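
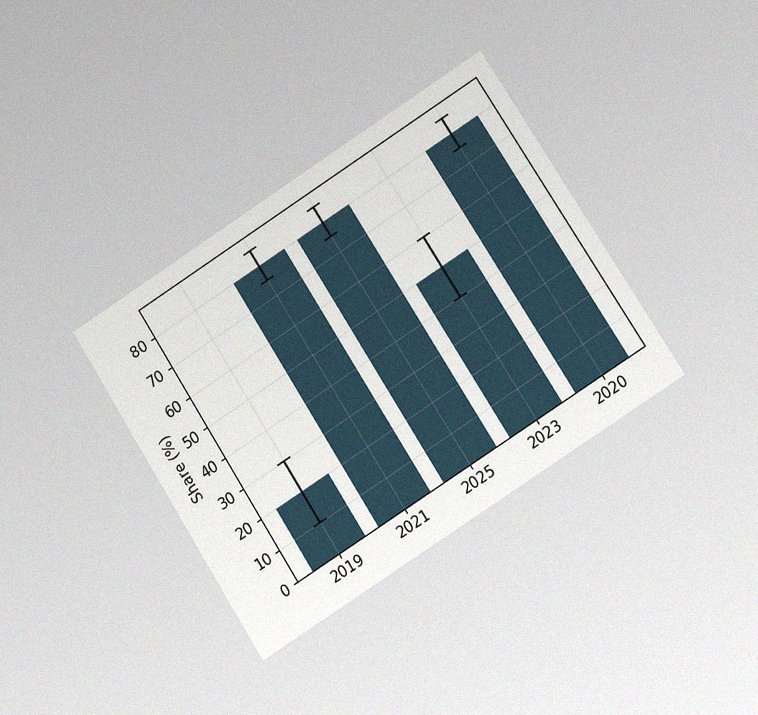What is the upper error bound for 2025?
The chart is tilted about 33° counter-clockwise and viewed at a slight angle, with some photo noise. The 2025 bar's upper whisker reaches 85%.

85%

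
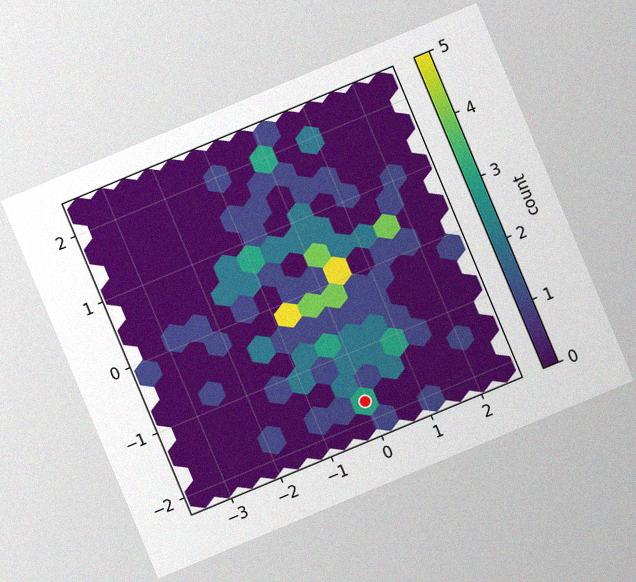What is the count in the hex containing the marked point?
The chart is tilted about 23° counter-clockwise, with some photo noise. The marked hex reads 3 on the colorbar.

3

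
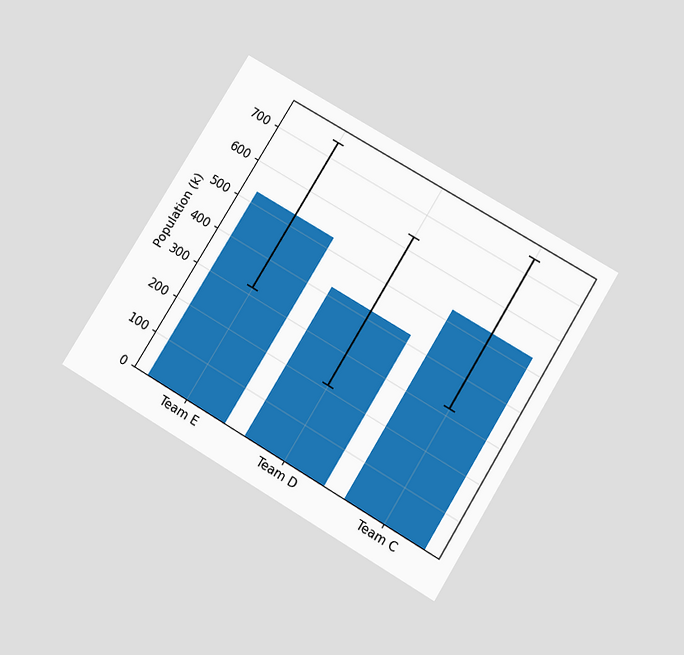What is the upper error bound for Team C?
742k

The chart is tilted about 31° clockwise and viewed slightly from below. The Team C bar's upper whisker reaches 742k.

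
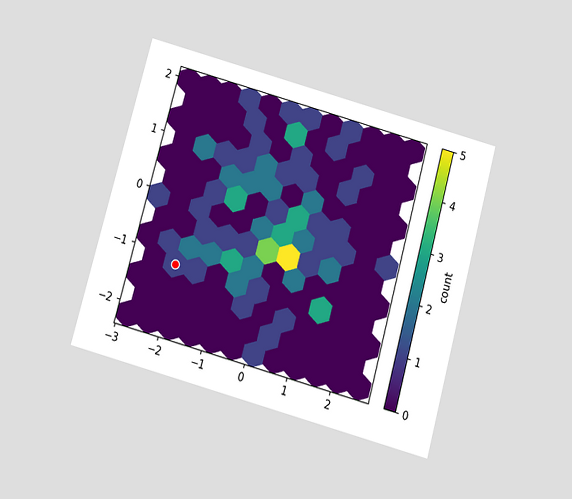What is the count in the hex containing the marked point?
1

The chart is tilted about 15° clockwise and viewed slightly from below. The marked hex reads 1 on the colorbar.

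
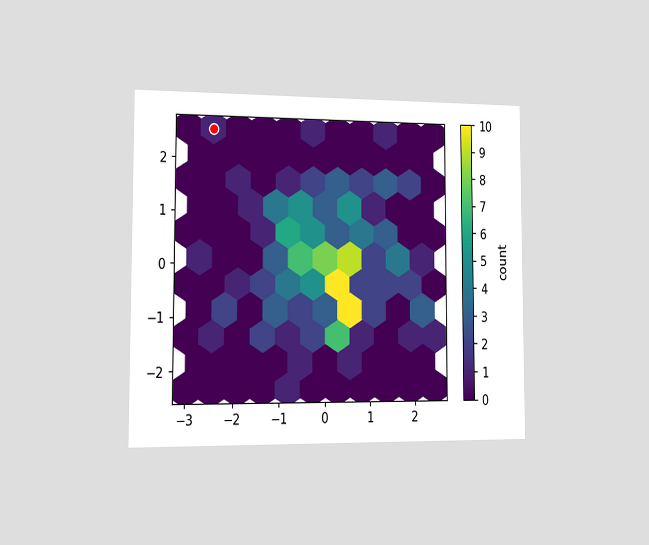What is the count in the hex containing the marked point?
1

The chart is viewed slightly from the left. The marked hex reads 1 on the colorbar.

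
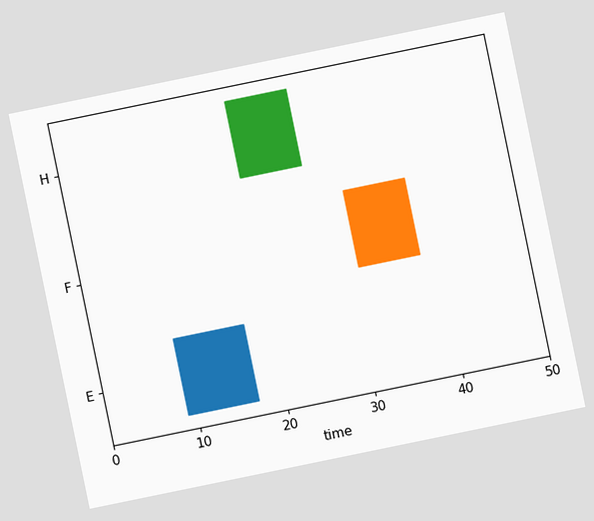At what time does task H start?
20

The chart is tilted about 12° counter-clockwise. The H bar begins at t=20.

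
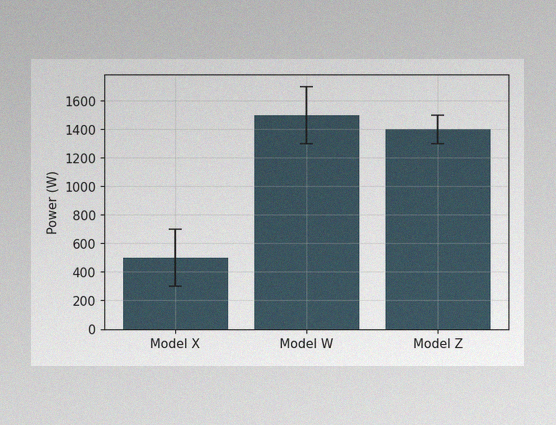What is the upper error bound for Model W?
1700W

The image has some photo noise and uneven lighting. The Model W bar's upper whisker reaches 1700W.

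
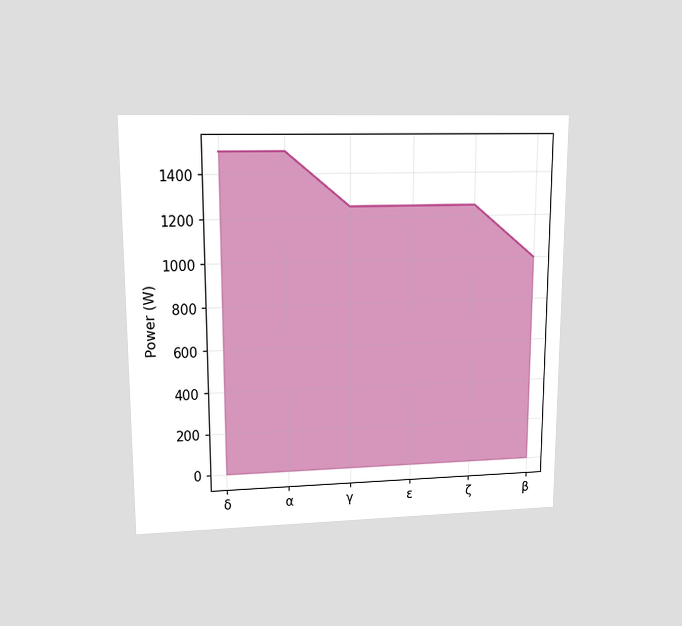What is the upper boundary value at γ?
The chart is viewed at a slight angle. At γ the upper boundary is at 1250W.

1250W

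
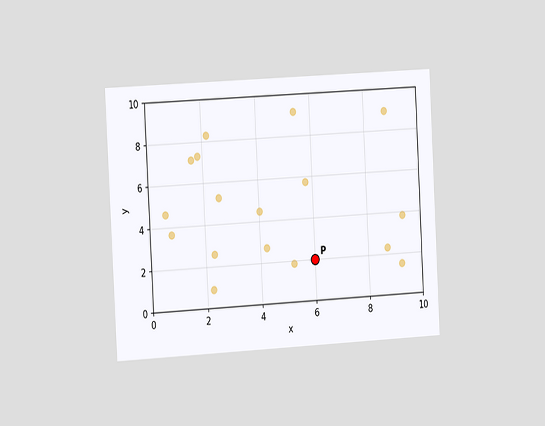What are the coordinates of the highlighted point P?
(6, 2)

The chart is tilted about 3° counter-clockwise and viewed slightly from the left. Following the gridlines from P to each axis, P sits at (6, 2).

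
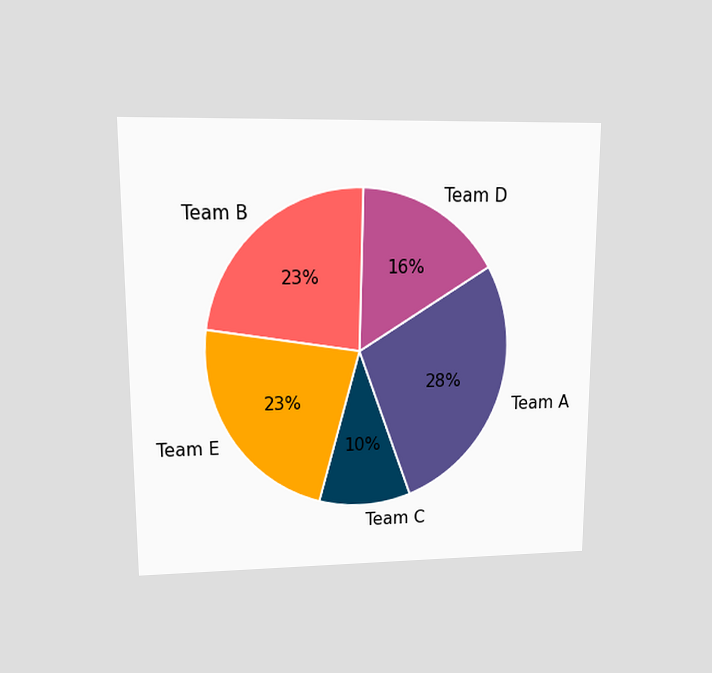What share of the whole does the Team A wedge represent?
The chart is viewed at a slight angle. The Team A slice takes up 28% of the pie.

28%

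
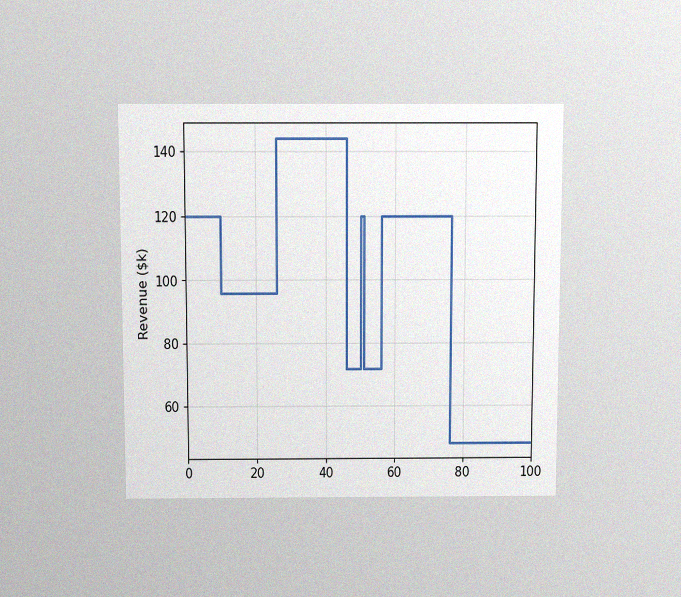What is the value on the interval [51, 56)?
The chart is viewed slightly from above, with some photo noise. On [51, 56) the step sits at $72k.

$72k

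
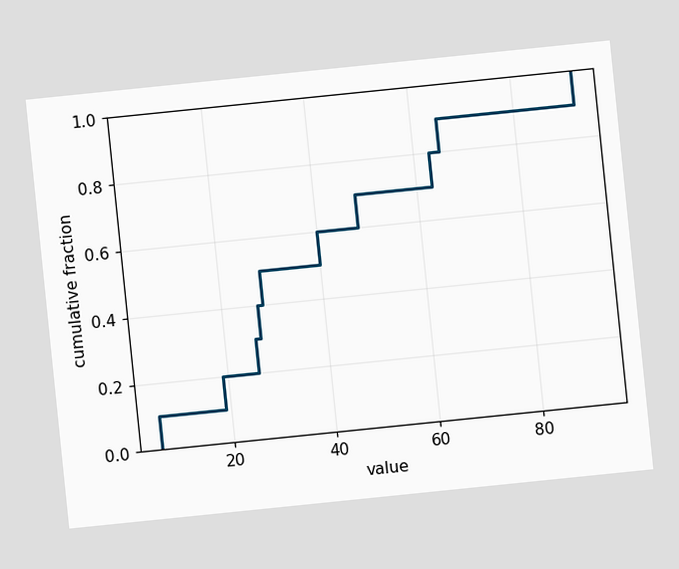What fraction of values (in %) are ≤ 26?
30%

The chart is tilted about 6° counter-clockwise. At x=26 the ECDF step is at 30%.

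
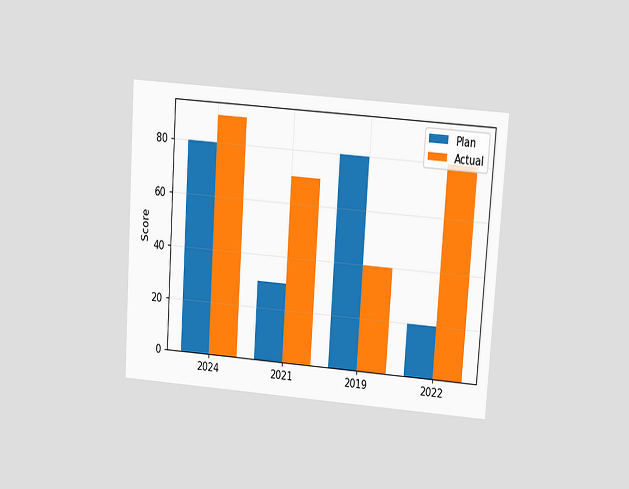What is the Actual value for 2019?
40

The chart is tilted about 4° clockwise and viewed slightly from above. The Actual bar at 2019 reaches 40 on the y-axis.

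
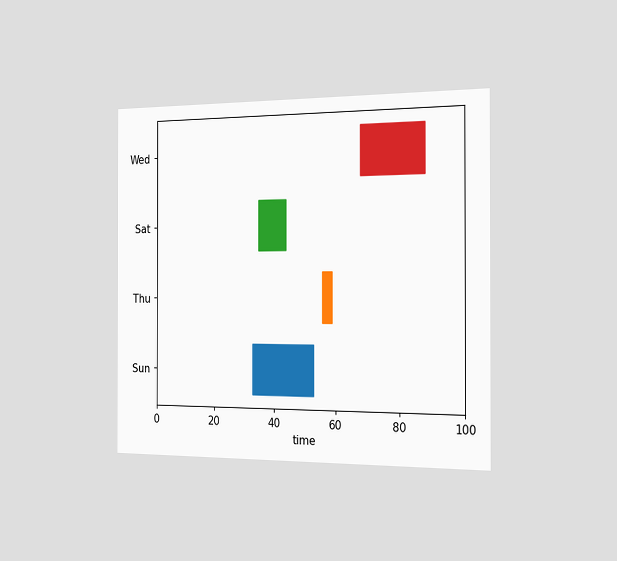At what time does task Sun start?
The chart is viewed slightly from the right. The Sun bar begins at t=33.

33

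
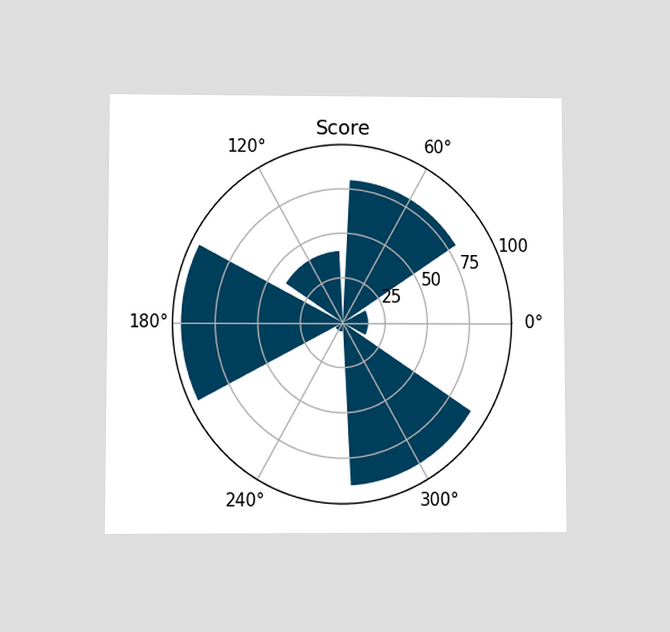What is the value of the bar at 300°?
90

The chart is viewed at a slight angle. The bar at 300° reaches 90 on the radial axis.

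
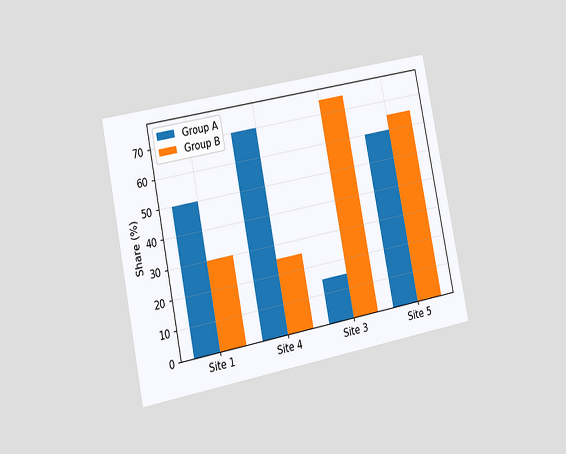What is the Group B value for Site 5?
The chart is tilted about 11° counter-clockwise and viewed slightly from the left. The Group B bar at Site 5 reaches 65% on the y-axis.

65%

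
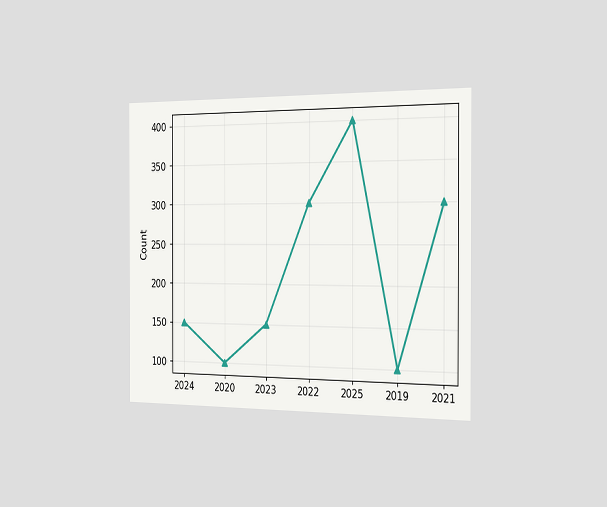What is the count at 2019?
100

The chart is viewed slightly from the right. At 2019, the line is at 100.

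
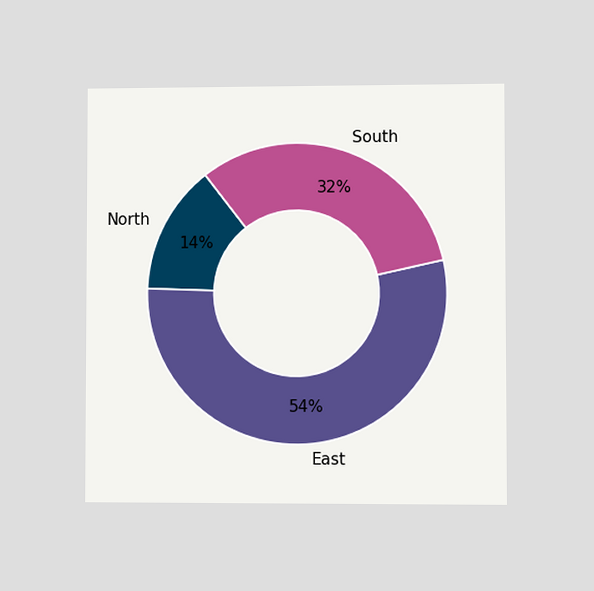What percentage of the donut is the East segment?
The chart is viewed at a slight angle. The East segment takes up 54% of the ring.

54%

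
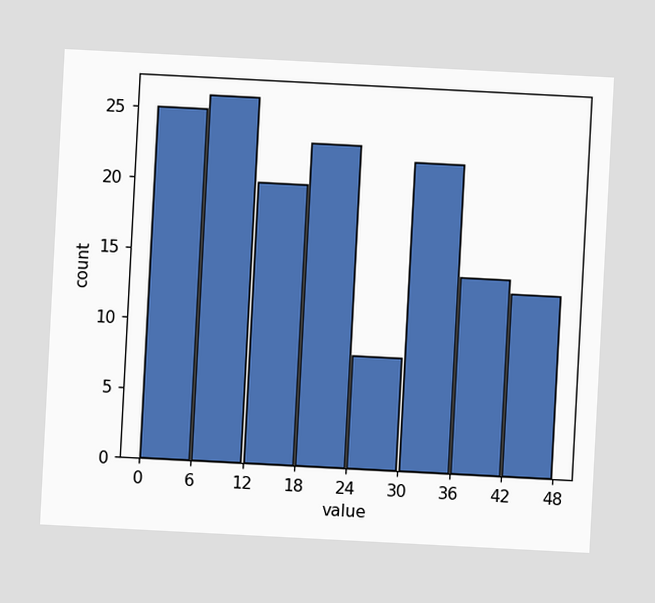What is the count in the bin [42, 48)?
13

The chart is tilted about 3° clockwise. The [42, 48) bin has height 13.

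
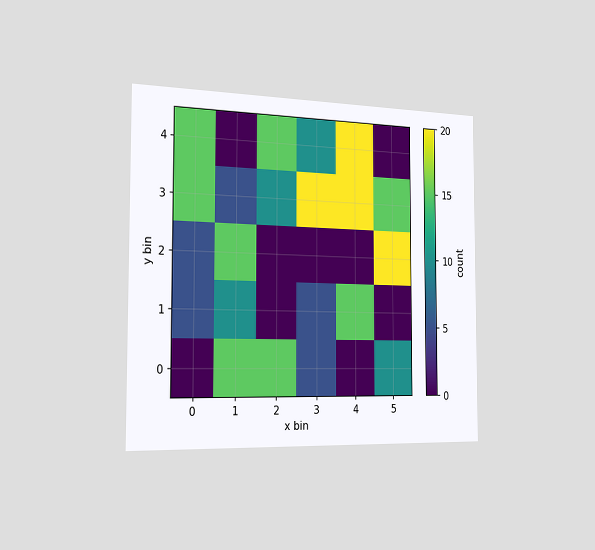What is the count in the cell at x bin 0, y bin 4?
The chart is viewed slightly from the left. Matching the cell (0, 4) against the colorbar gives 15.

15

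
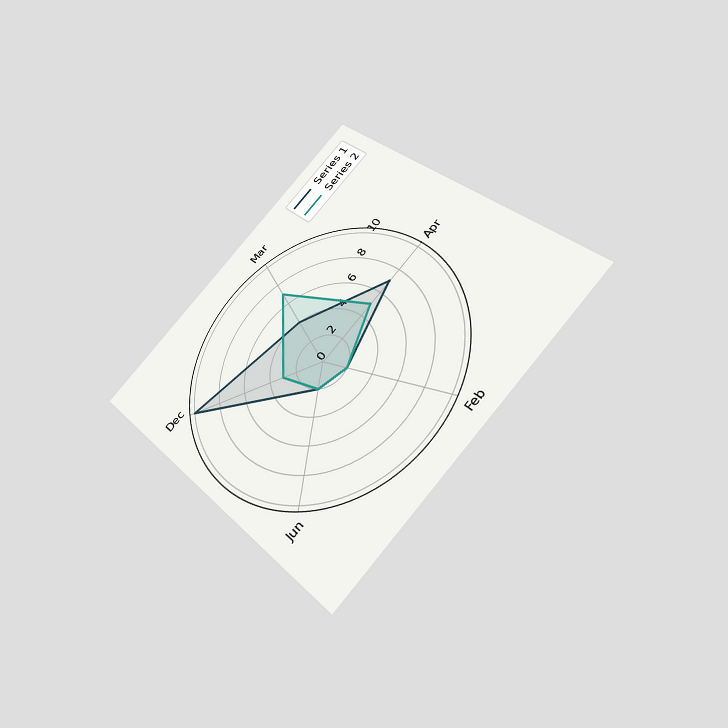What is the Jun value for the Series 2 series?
The chart is tilted about 45° counter-clockwise and viewed slightly from below. On the Jun axis, Series 2 reaches 2.

2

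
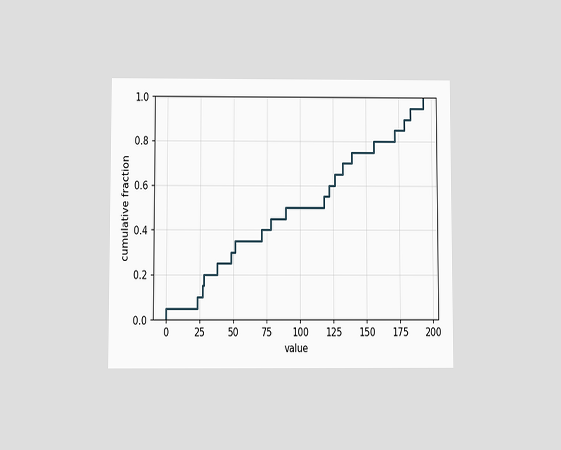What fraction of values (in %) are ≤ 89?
50%

The chart is viewed slightly from below. At x=89 the ECDF step is at 50%.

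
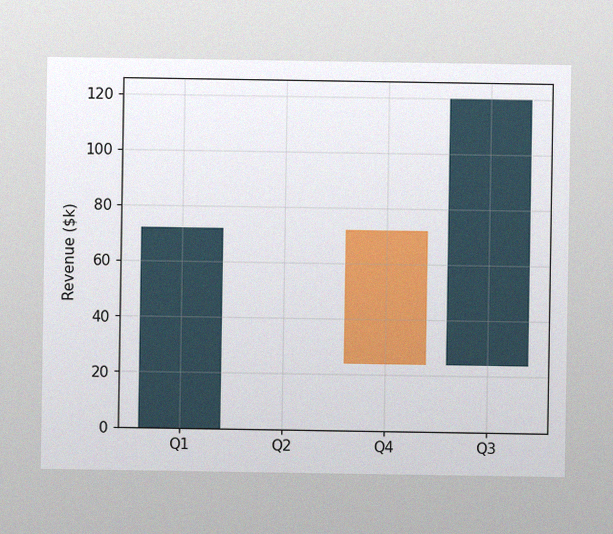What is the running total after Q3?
The image has some photo noise and uneven lighting. After Q3 the running total reaches $120k.

$120k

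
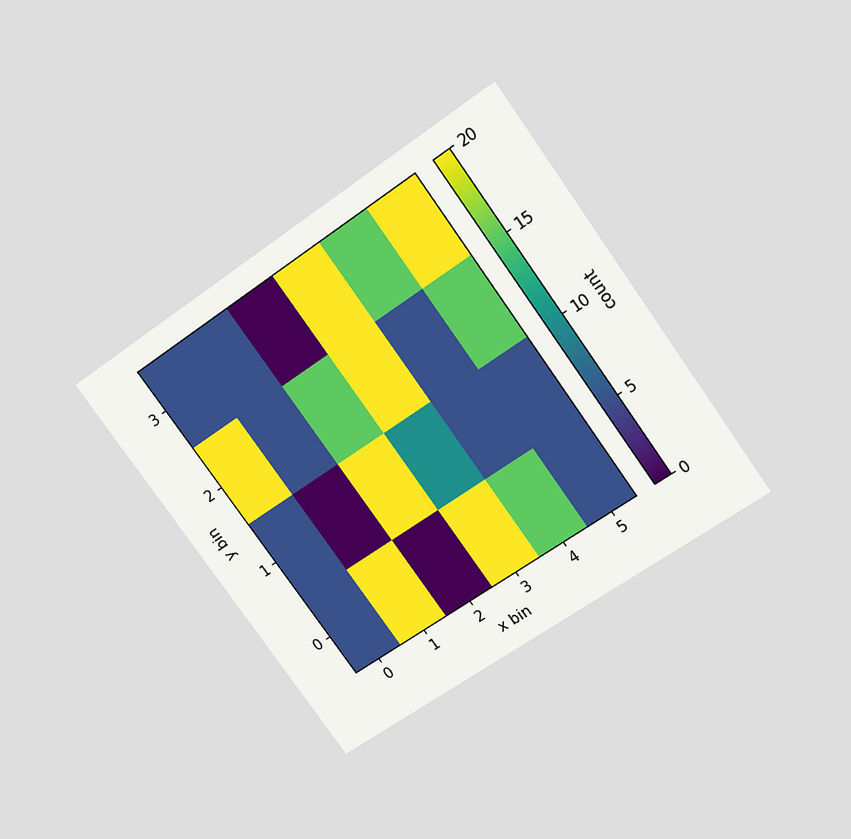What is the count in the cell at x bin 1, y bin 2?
The chart is tilted about 36° counter-clockwise and viewed slightly from above. Matching the cell (1, 2) against the colorbar gives 5.

5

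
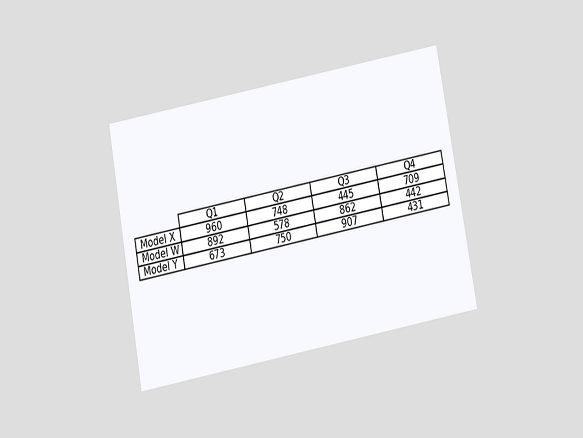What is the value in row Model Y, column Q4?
The chart is tilted about 10° counter-clockwise and viewed slightly from below. The (Model Y, Q4) cell reads 431.

431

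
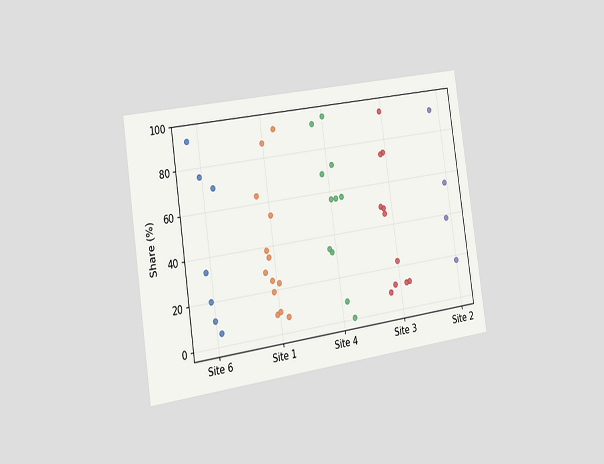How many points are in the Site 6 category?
The chart is tilted about 8° counter-clockwise and viewed slightly from the left. Counting the markers in the Site 6 column gives 7.

7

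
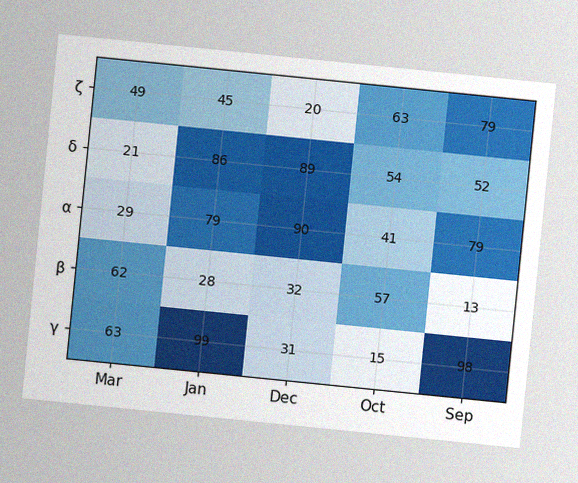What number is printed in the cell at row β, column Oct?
57

The chart is tilted about 6° clockwise, with some photo noise. The (β, Oct) cell reads 57.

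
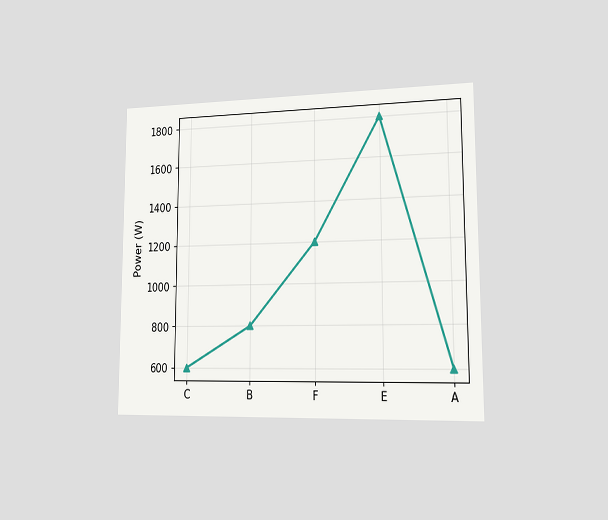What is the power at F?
1200W

The chart is viewed slightly from the right. At F, the line is at 1200W.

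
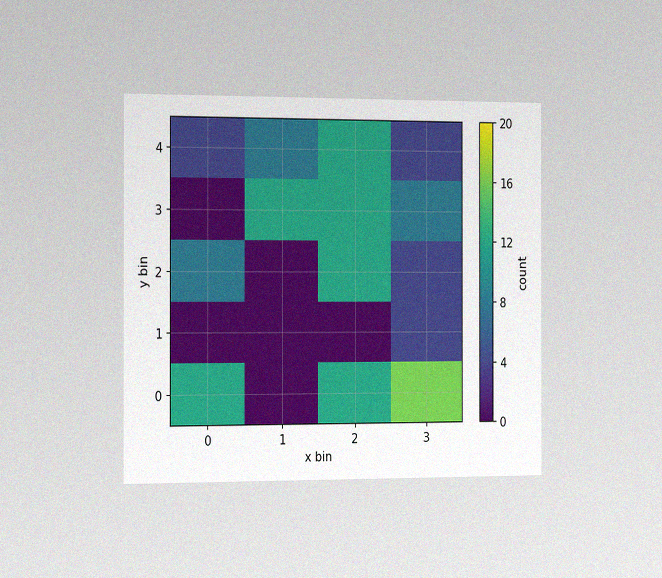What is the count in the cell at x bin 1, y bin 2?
The chart is viewed slightly from the left, with some photo noise. Matching the cell (1, 2) against the colorbar gives 0.

0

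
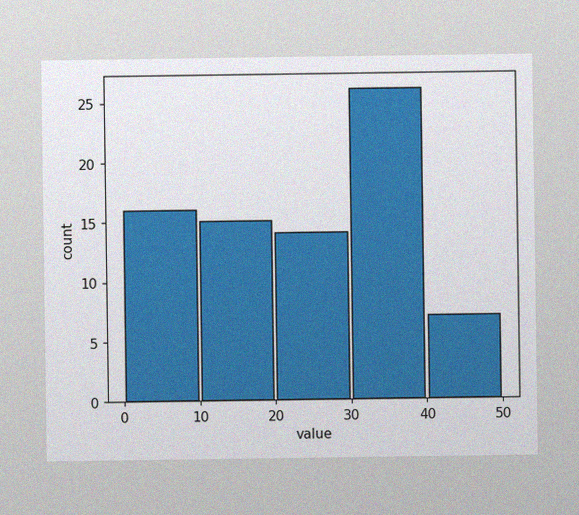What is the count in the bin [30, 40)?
26

The image has some photo noise and uneven lighting. The [30, 40) bin has height 26.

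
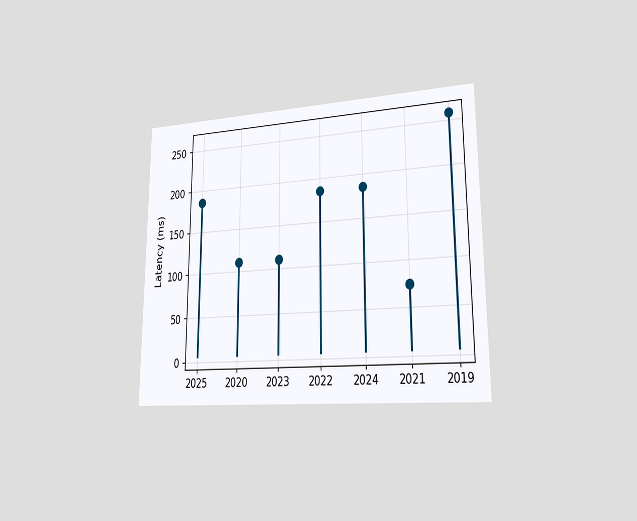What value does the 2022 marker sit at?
185ms

The chart is viewed slightly from the right. The 2022 marker sits at 185ms.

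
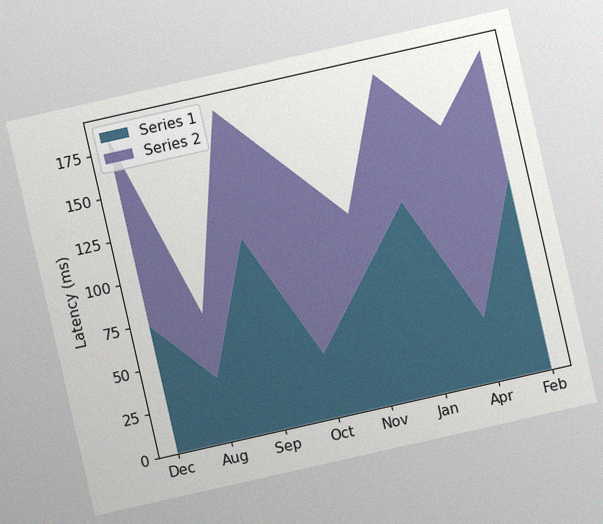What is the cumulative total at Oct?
148ms

The chart is tilted about 13° counter-clockwise, with some photo noise. The stacked total at Oct reaches 148ms.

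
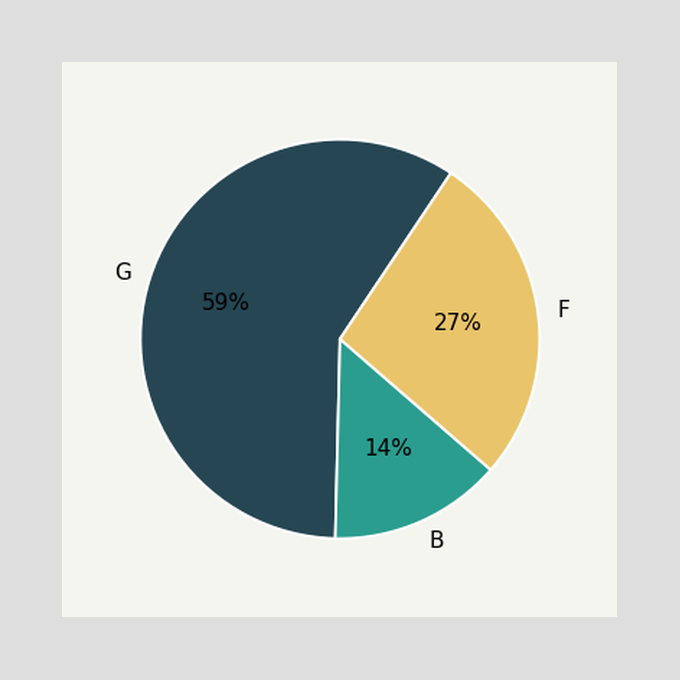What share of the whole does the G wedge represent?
The G slice takes up 59% of the pie.

59%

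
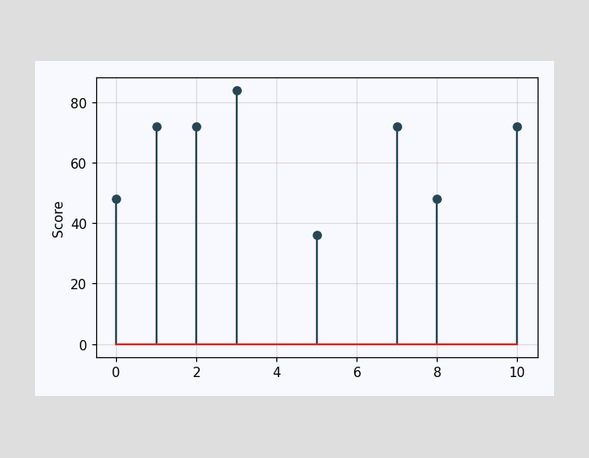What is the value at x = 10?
The stem at x=10 reaches 72.

72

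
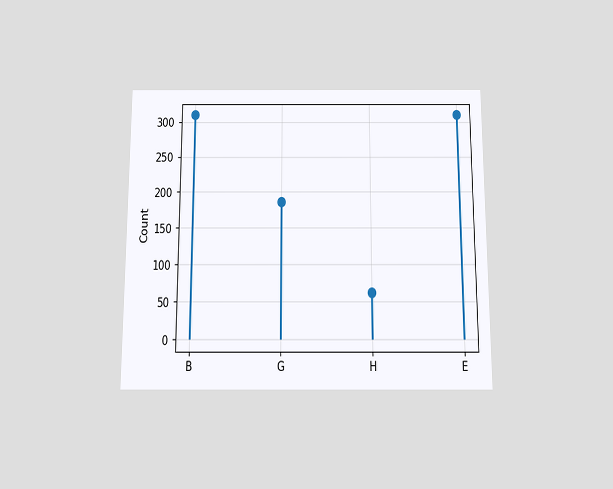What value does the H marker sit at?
62

The chart is viewed slightly from below. The H marker sits at 62.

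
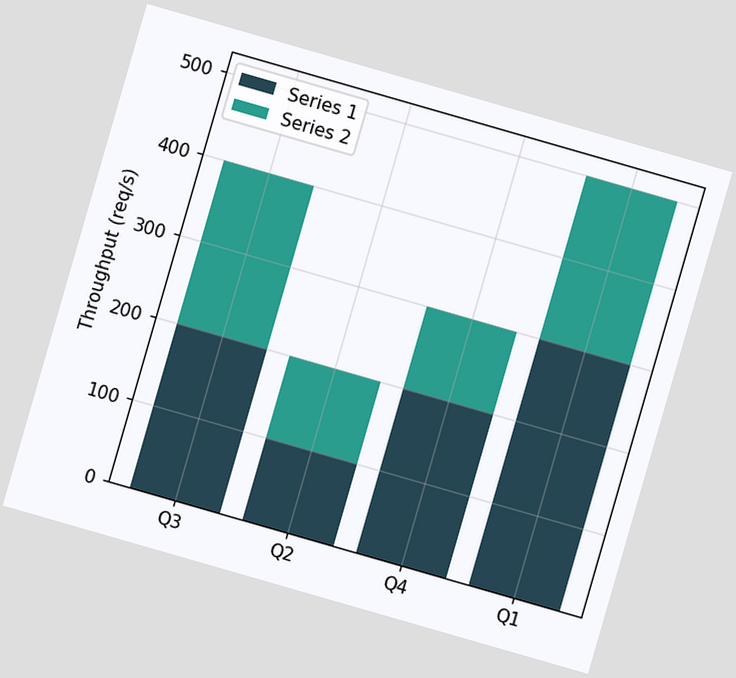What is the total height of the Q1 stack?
500req/s

The chart is tilted about 16° clockwise. The Q1 stack's top reaches 500req/s on the y-axis.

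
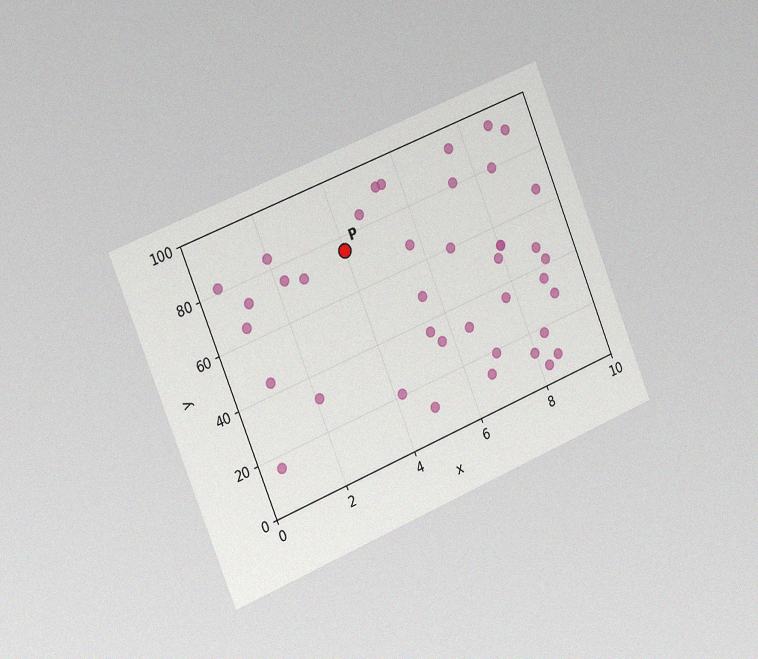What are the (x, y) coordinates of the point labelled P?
The chart is tilted about 22° counter-clockwise and viewed slightly from the left, with some photo noise. Following the gridlines from P to each axis, P sits at (4, 75).

(4, 75)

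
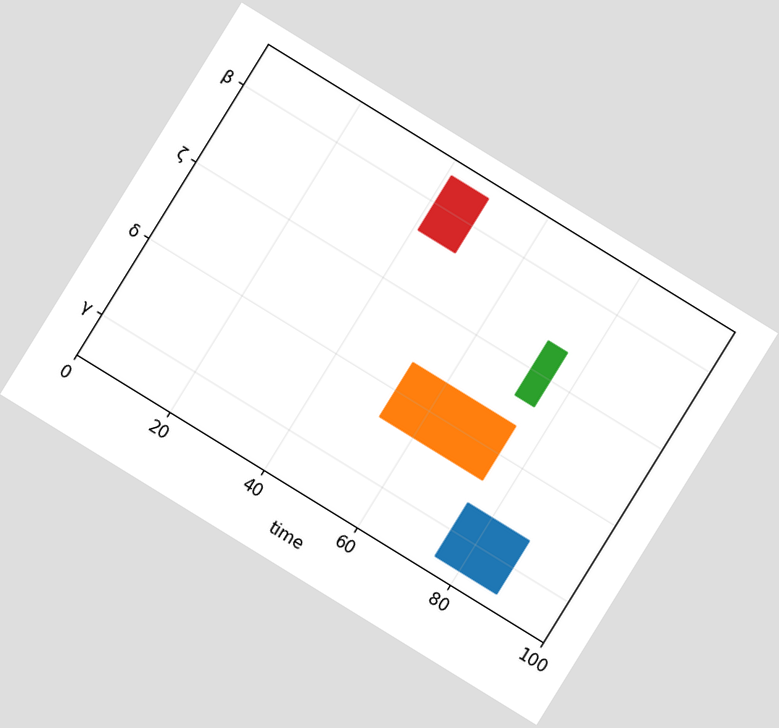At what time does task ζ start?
72

The chart is tilted about 32° clockwise. The ζ bar begins at t=72.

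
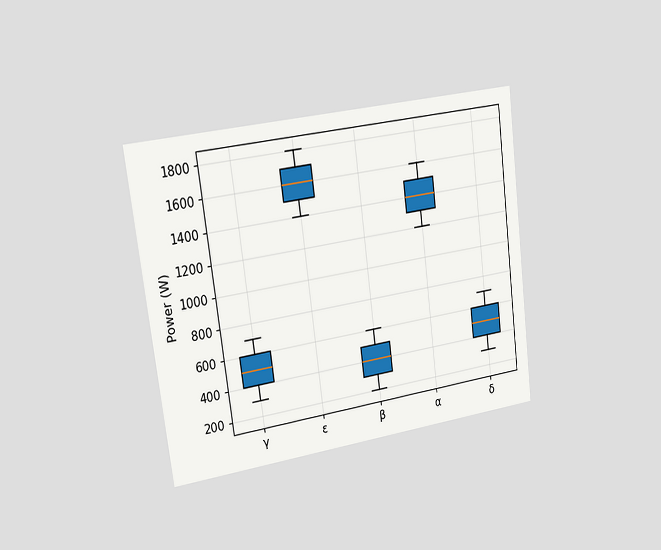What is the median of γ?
The chart is tilted about 7° counter-clockwise and viewed slightly from the left. The median line in the γ box sits at 500W.

500W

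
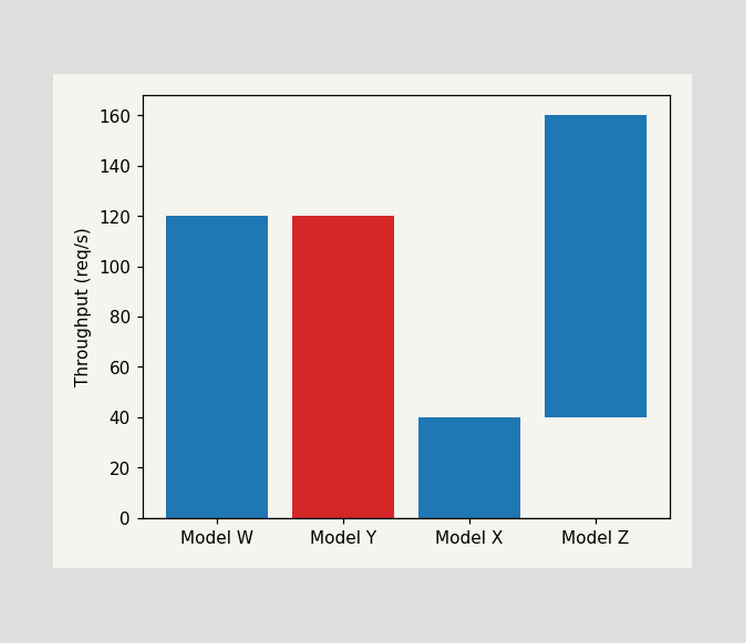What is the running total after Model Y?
After Model Y the running total reaches 0req/s.

0req/s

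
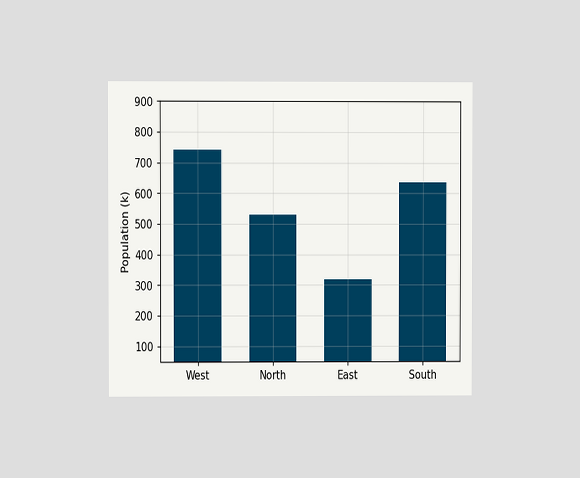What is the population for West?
The chart is viewed at a slight angle. Reading along the chart's y-axis, the West bar reaches 742k.

742k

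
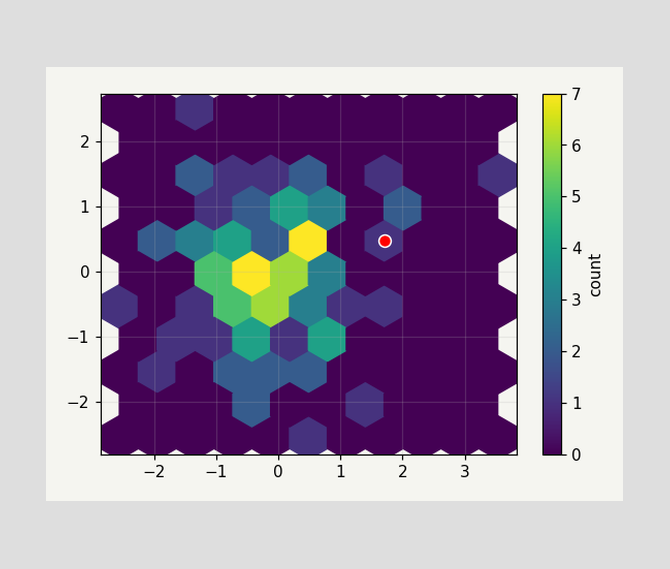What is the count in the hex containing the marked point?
1

The marked hex reads 1 on the colorbar.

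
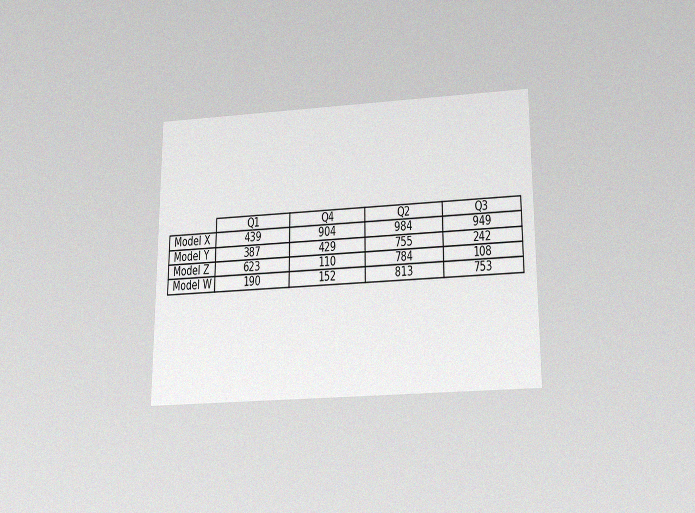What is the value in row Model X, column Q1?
The chart is viewed slightly from below, with some photo noise. The (Model X, Q1) cell reads 439.

439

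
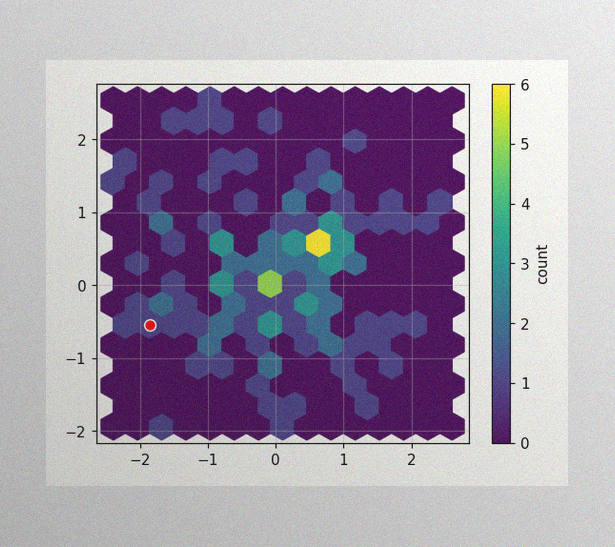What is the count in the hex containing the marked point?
The image has some photo noise and uneven lighting. The marked hex reads 1 on the colorbar.

1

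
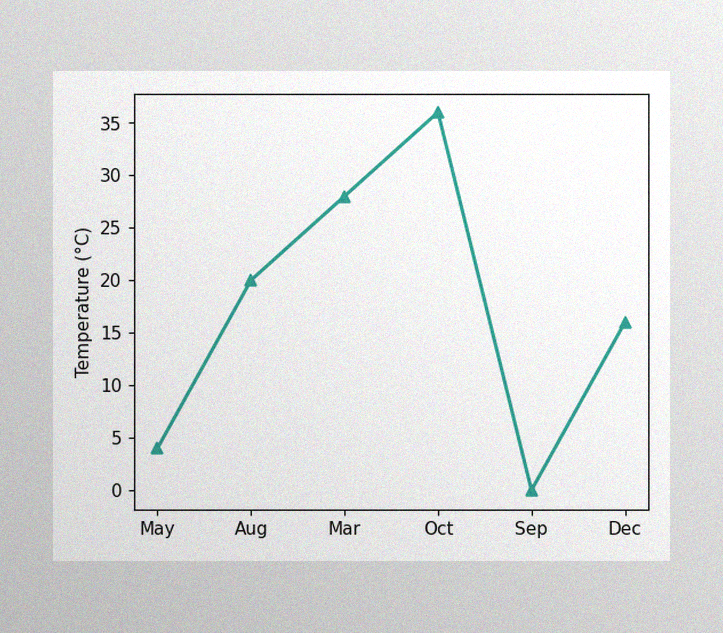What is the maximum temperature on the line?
36°C

The image has some photo noise and uneven lighting. The highest point is at Oct, and reading across to the y-axis gives 36°C.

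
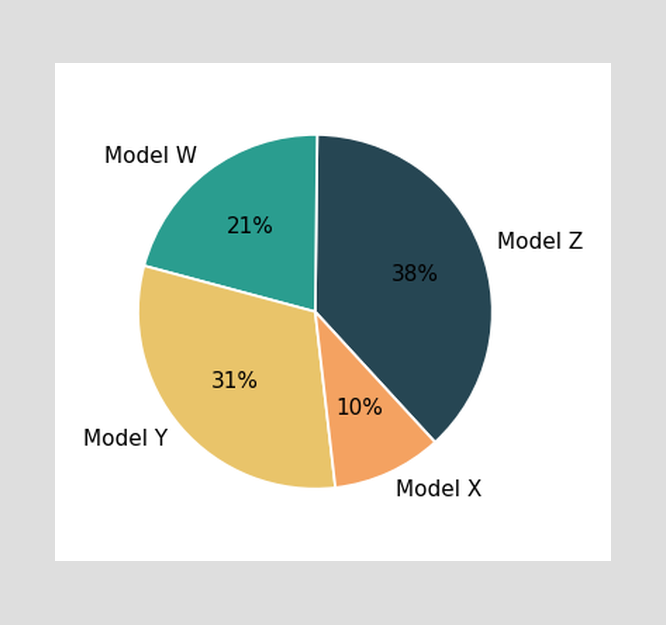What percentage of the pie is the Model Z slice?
The Model Z slice takes up 38% of the pie.

38%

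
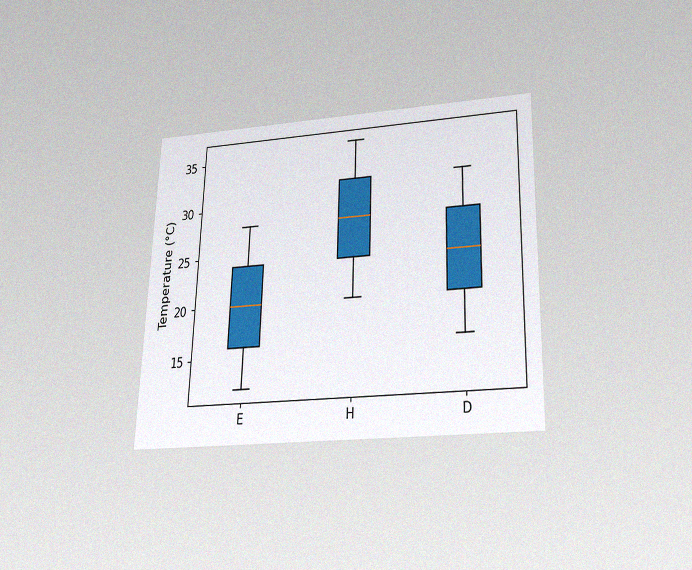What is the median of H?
28°C

The chart is viewed slightly from below, with some photo noise. The median line in the H box sits at 28°C.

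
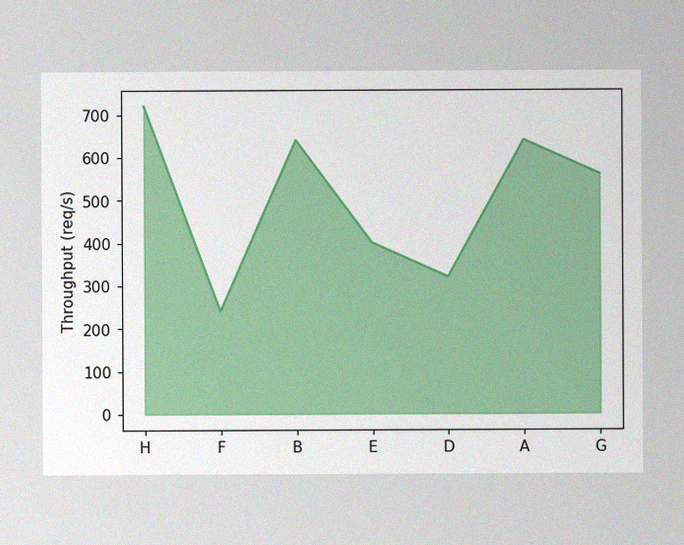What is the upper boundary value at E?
400req/s

The image has some photo noise and uneven lighting. At E the upper boundary is at 400req/s.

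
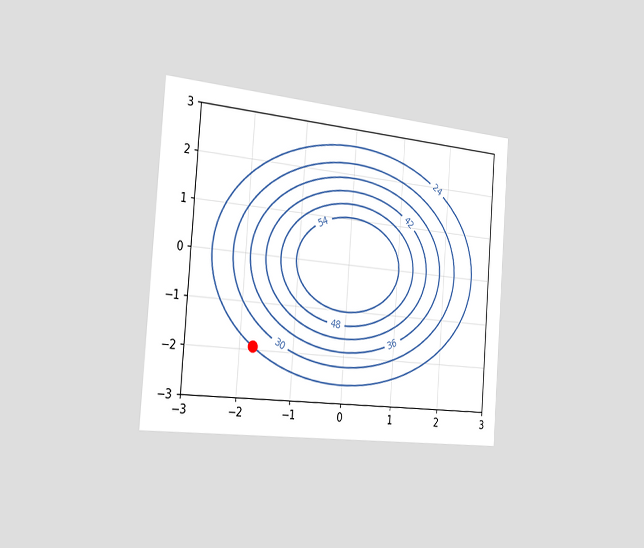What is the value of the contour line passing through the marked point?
24

The chart is tilted about 4° clockwise and viewed slightly from the left. The marked point sits on the contour labelled 24.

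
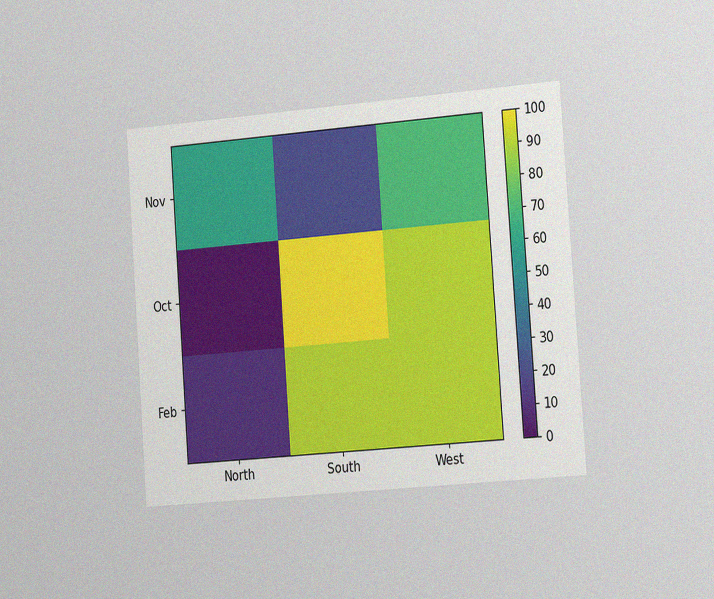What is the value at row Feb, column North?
The chart is tilted about 4° counter-clockwise and viewed slightly from the right, with some photo noise. Matching cell (Feb, North) against the colorbar gives 10.

10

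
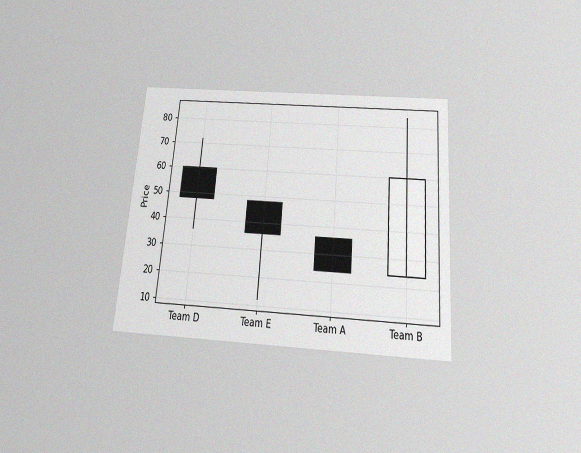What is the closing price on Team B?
The chart is tilted about 5° clockwise and viewed slightly from below, with some photo noise. The Team B candle closes at 60.

60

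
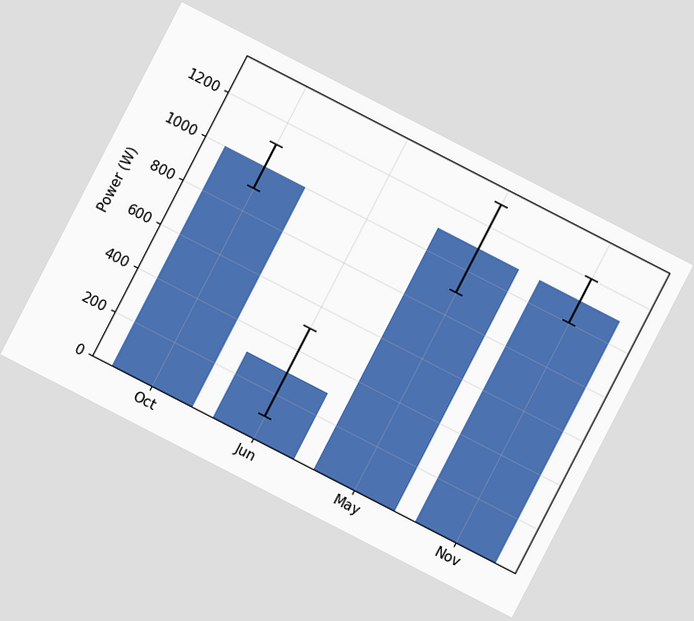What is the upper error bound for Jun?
500W

The chart is tilted about 27° clockwise. The Jun bar's upper whisker reaches 500W.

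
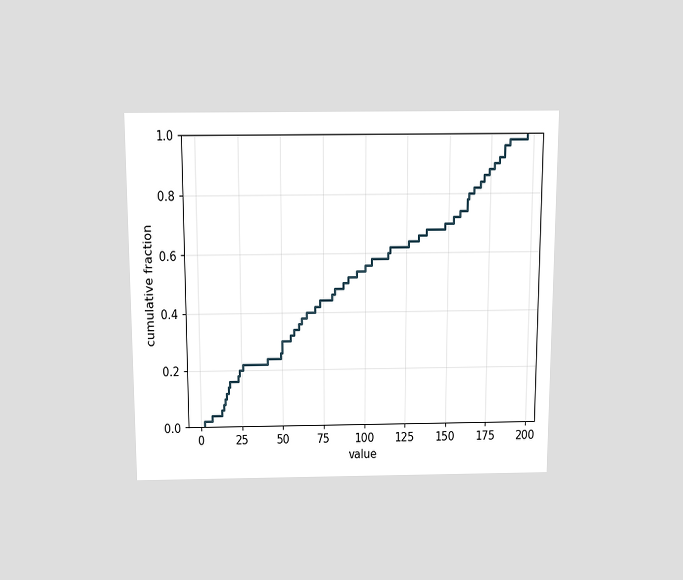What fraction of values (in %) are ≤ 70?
The chart is viewed slightly from above. At x=70 the ECDF step is at 42%.

42%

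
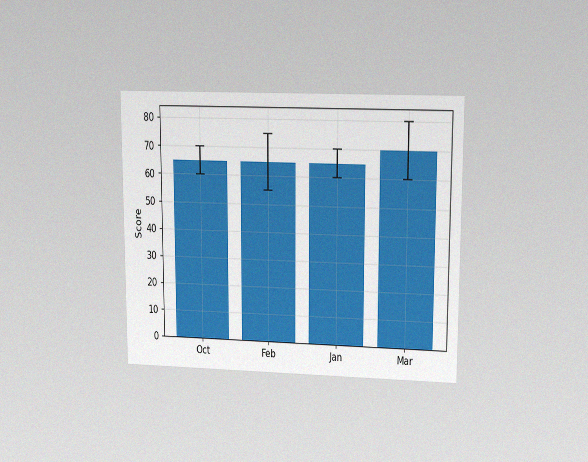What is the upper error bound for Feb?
75

The chart is viewed at a slight angle, with some photo noise. The Feb bar's upper whisker reaches 75.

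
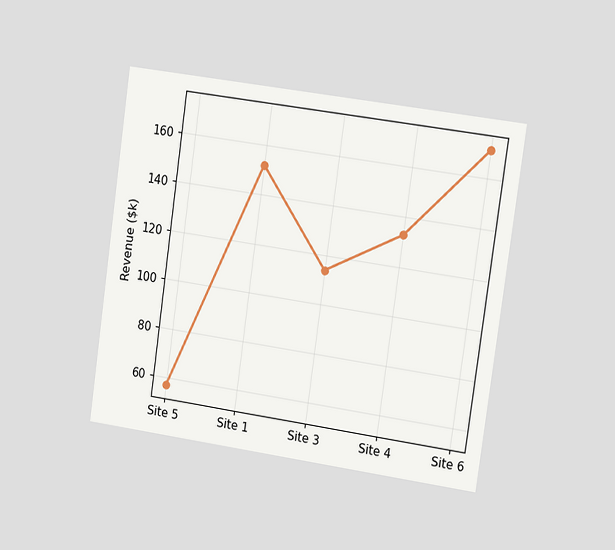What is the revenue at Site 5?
The chart is tilted about 8° clockwise and viewed slightly from the right. At Site 5, the line is at $57k.

$57k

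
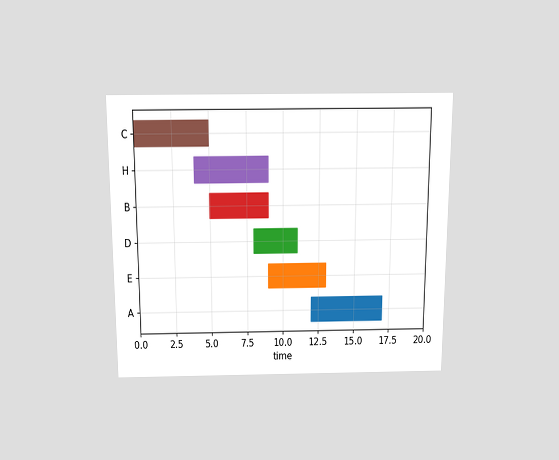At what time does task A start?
12

The chart is viewed slightly from above. The A bar begins at t=12.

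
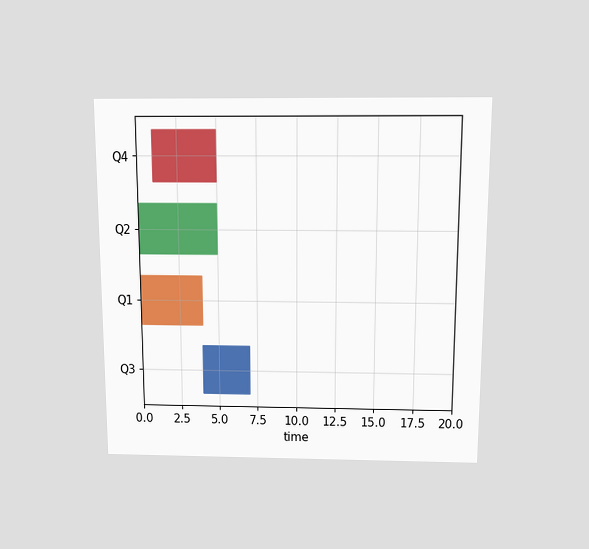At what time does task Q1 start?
0

The chart is viewed slightly from above. The Q1 bar begins at t=0.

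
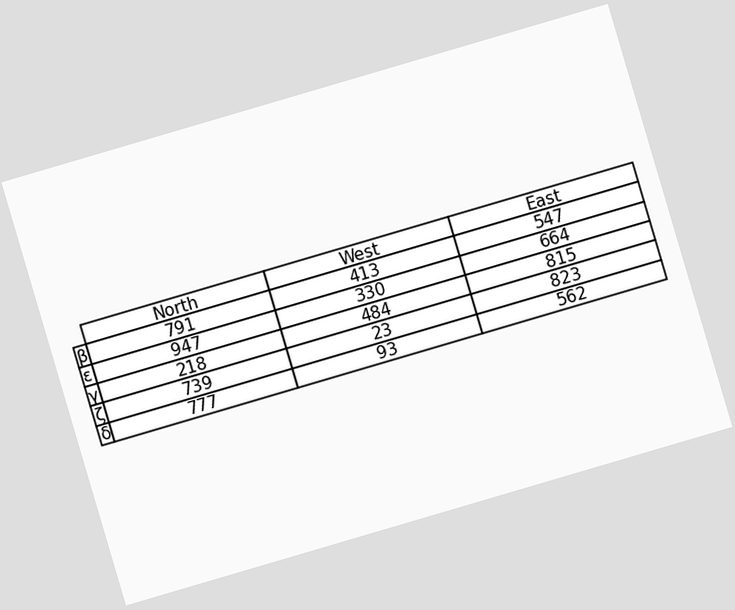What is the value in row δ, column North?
777

The chart is tilted about 16° counter-clockwise. The (δ, North) cell reads 777.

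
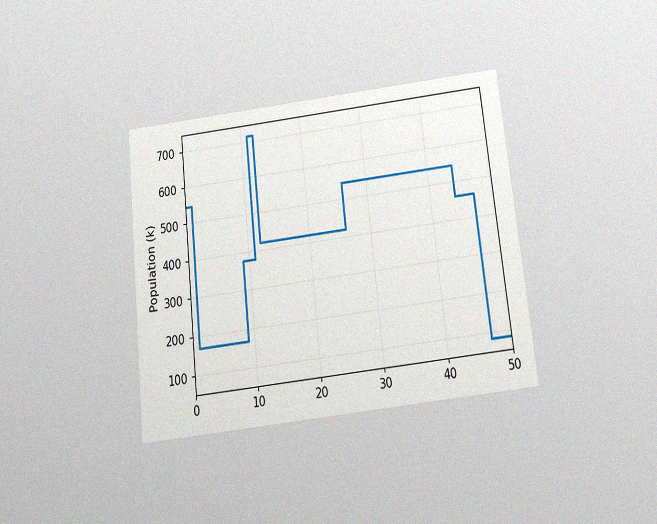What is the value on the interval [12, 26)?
The chart is tilted about 6° counter-clockwise and viewed slightly from below, with some photo noise. On [12, 26) the step sits at 420k.

420k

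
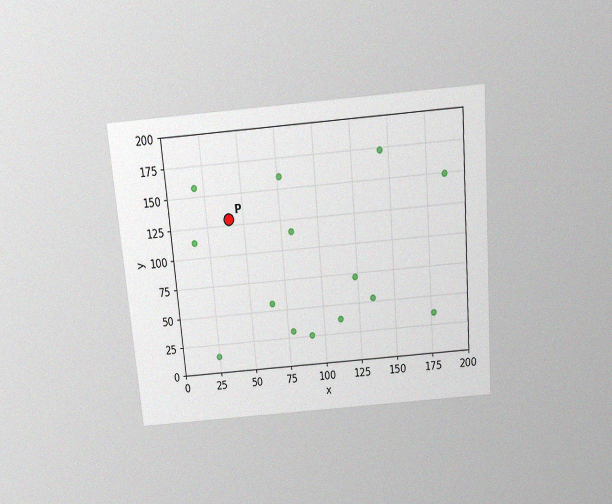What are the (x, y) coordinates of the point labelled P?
The chart is tilted about 5° counter-clockwise and viewed slightly from above, with some photo noise. Following the gridlines from P to each axis, P sits at (40, 130).

(40, 130)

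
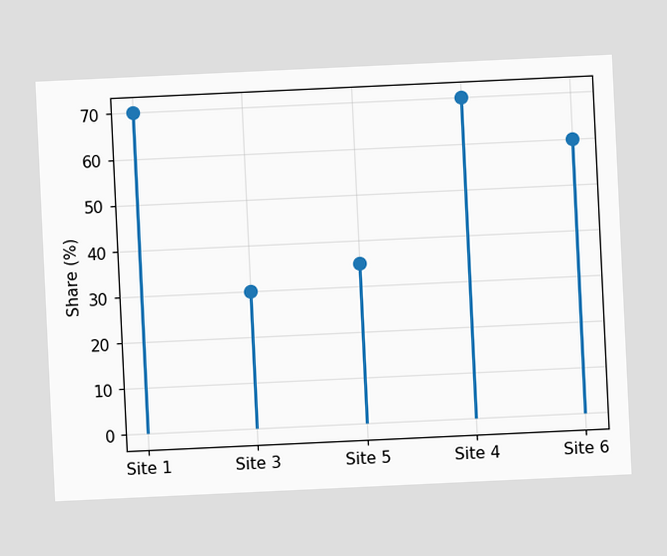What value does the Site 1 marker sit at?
70%

The chart is tilted about 3° counter-clockwise. The Site 1 marker sits at 70%.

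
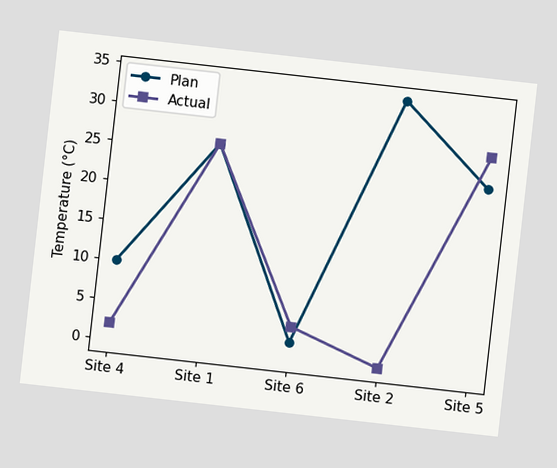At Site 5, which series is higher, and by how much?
Actual, by 4°C

The chart is tilted about 6° clockwise. At Site 5, Actual sits above the other line by 4°C.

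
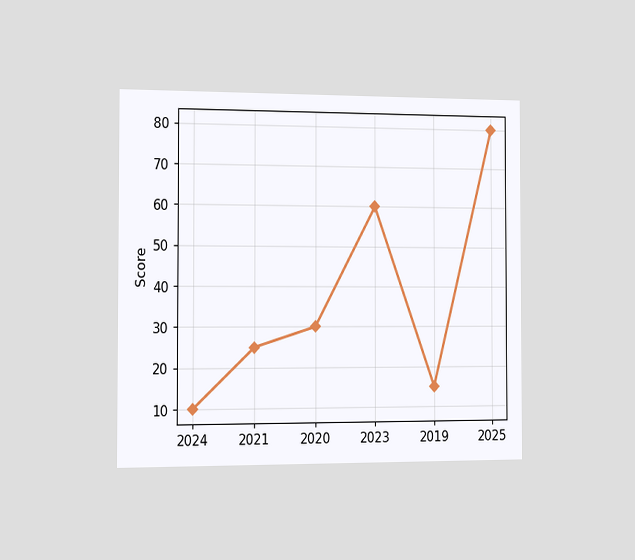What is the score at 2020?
30

The chart is viewed slightly from the left. At 2020, the line is at 30.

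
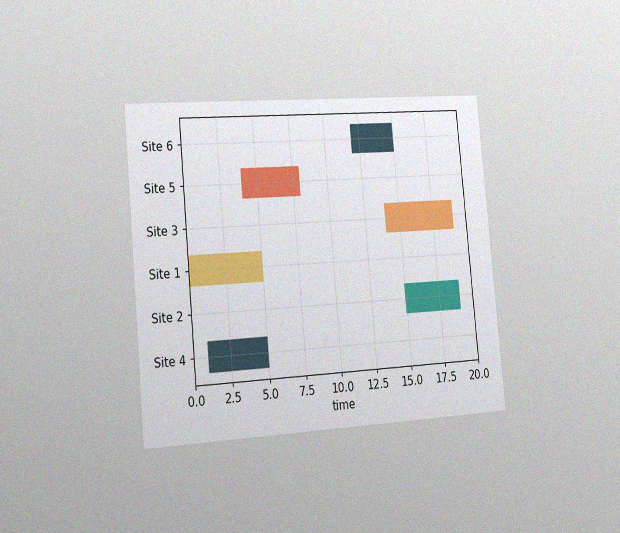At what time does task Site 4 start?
1

The chart is tilted about 5° counter-clockwise and viewed slightly from the left, with some photo noise. The Site 4 bar begins at t=1.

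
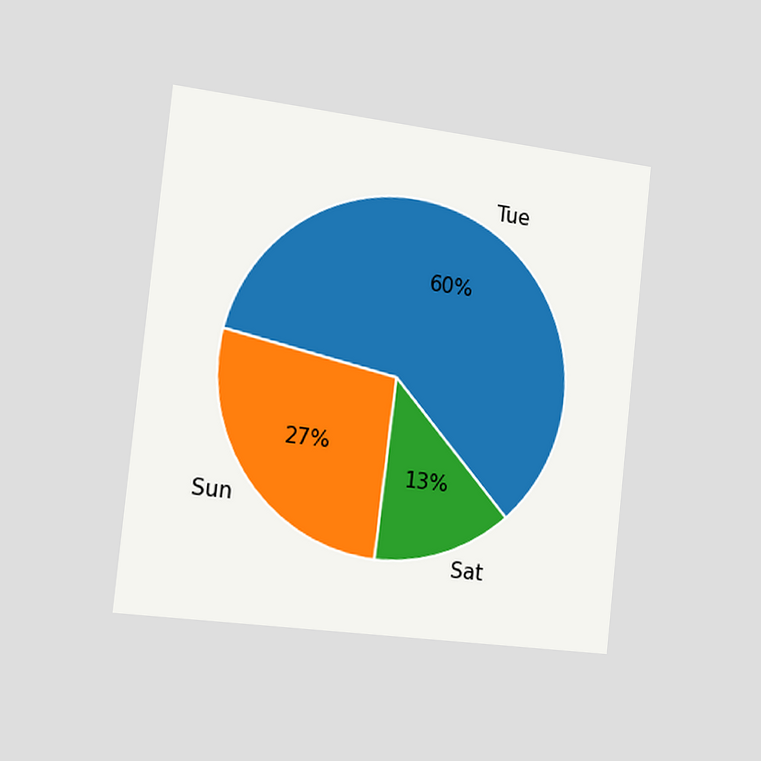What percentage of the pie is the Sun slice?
The chart is tilted about 6° clockwise and viewed slightly from the left. The Sun slice takes up 27% of the pie.

27%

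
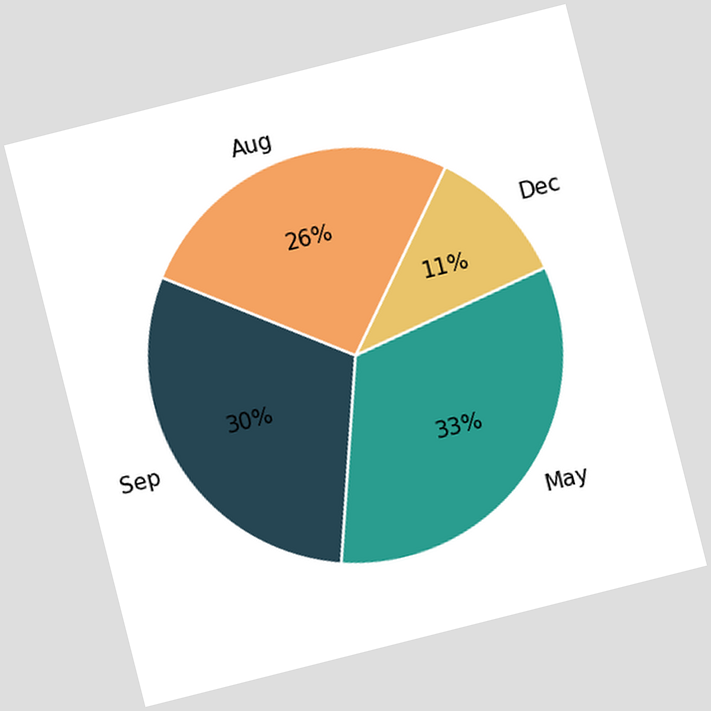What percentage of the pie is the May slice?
The chart is tilted about 14° counter-clockwise. The May slice takes up 33% of the pie.

33%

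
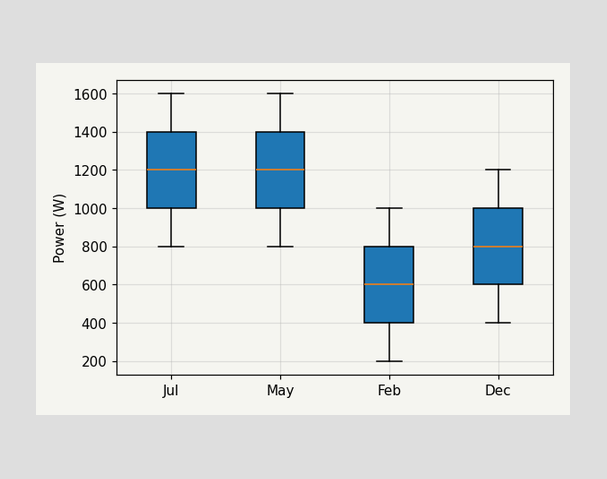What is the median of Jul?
The median line in the Jul box sits at 1200W.

1200W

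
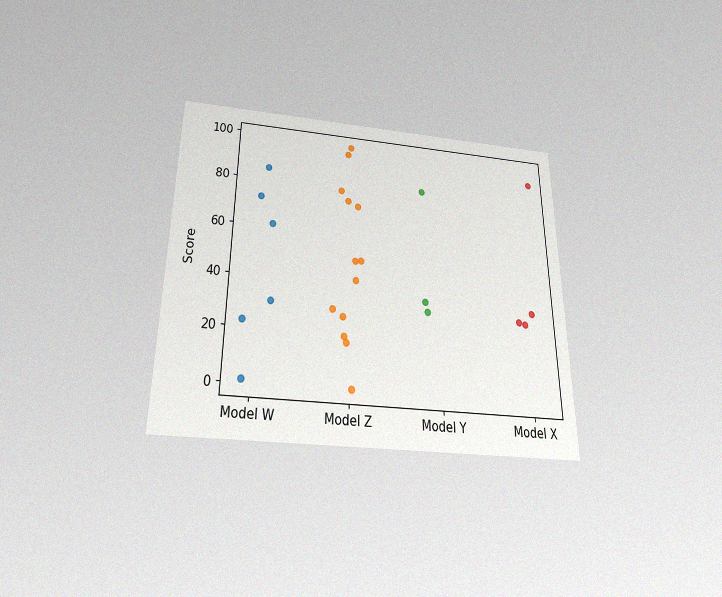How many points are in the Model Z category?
The chart is viewed slightly from below, with some photo noise. Counting the markers in the Model Z column gives 13.

13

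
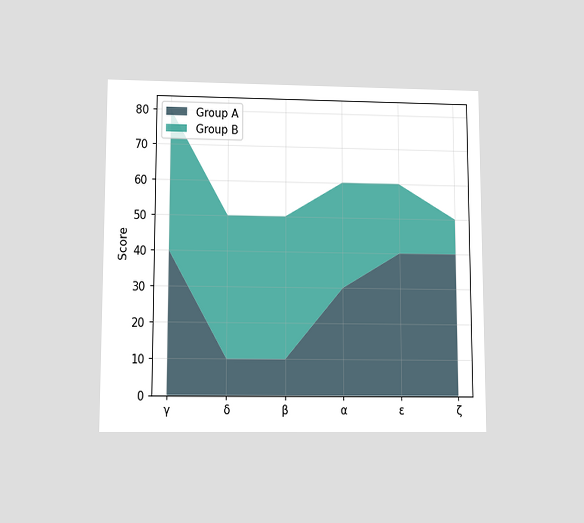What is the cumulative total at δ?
50

The chart is viewed slightly from below. The stacked total at δ reaches 50.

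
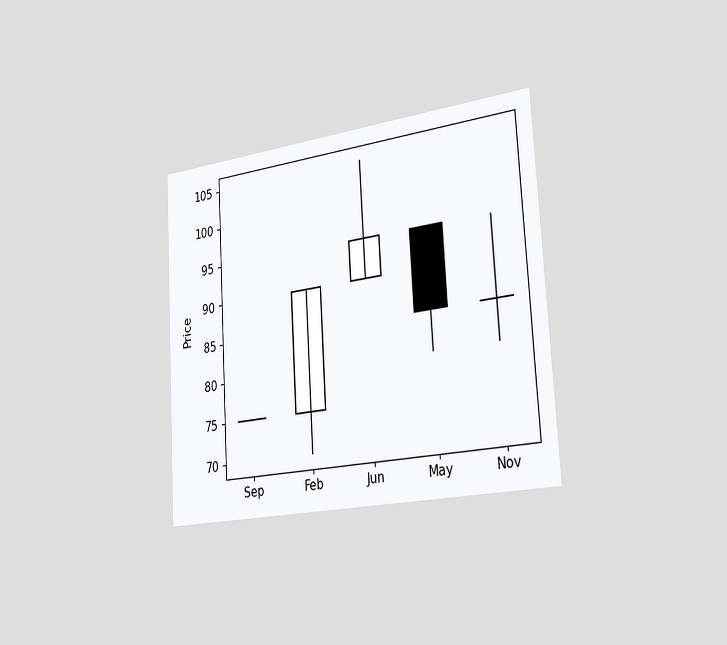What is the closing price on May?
85

The chart is tilted about 3° counter-clockwise and viewed slightly from the right. The May candle closes at 85.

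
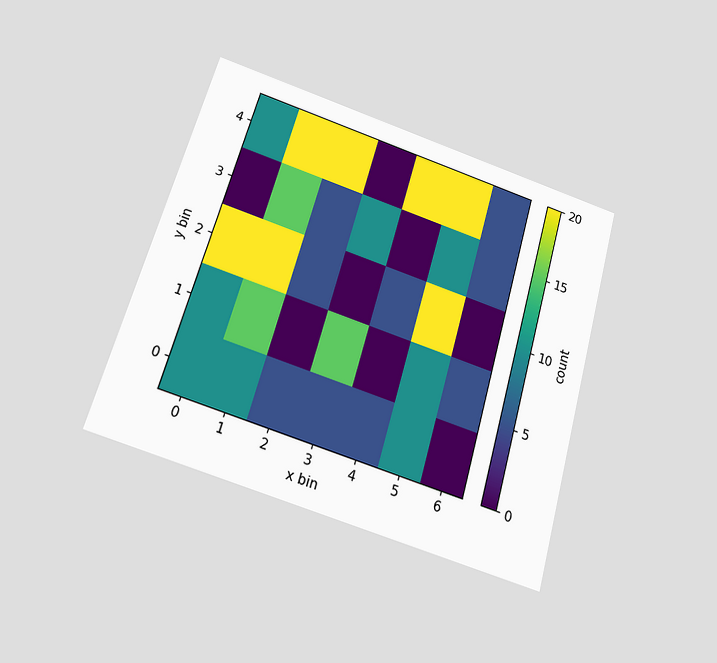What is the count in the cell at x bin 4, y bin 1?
0

The chart is tilted about 16° clockwise and viewed slightly from below. Matching the cell (4, 1) against the colorbar gives 0.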